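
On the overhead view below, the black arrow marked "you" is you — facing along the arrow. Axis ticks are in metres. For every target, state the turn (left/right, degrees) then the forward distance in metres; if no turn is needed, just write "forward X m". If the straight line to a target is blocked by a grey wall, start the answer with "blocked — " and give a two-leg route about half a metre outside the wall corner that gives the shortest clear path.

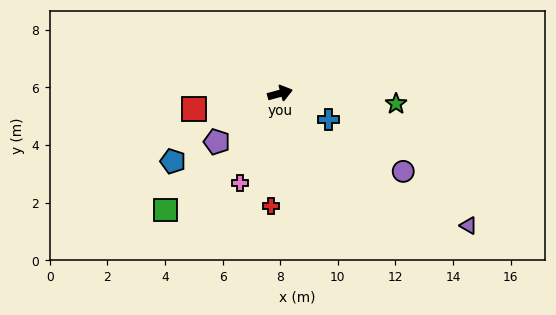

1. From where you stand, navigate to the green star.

turn right 20°, forward 4.0 m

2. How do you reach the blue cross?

turn right 44°, forward 1.9 m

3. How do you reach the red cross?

turn right 110°, forward 3.9 m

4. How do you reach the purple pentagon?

turn right 158°, forward 2.8 m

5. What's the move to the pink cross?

turn right 129°, forward 3.4 m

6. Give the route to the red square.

turn left 175°, forward 3.0 m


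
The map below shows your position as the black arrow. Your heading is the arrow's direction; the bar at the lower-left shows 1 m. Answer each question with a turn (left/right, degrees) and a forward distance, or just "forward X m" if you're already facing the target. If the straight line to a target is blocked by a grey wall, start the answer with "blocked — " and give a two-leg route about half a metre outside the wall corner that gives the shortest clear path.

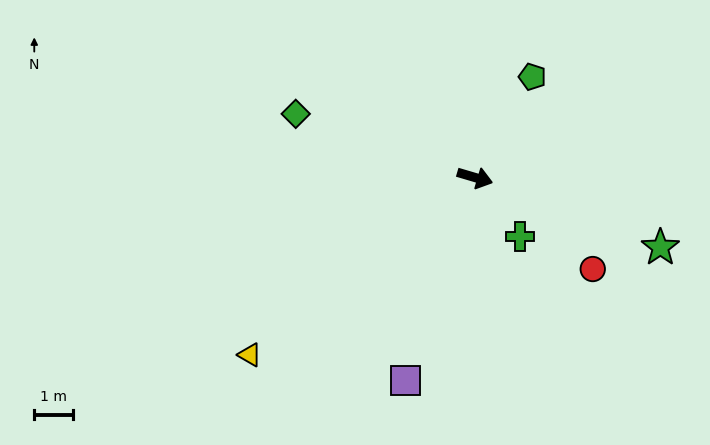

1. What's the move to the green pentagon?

turn left 77°, forward 3.0 m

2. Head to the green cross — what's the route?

turn right 36°, forward 1.9 m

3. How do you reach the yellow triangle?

turn right 125°, forward 7.5 m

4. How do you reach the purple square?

turn right 92°, forward 5.6 m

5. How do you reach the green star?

turn right 4°, forward 5.2 m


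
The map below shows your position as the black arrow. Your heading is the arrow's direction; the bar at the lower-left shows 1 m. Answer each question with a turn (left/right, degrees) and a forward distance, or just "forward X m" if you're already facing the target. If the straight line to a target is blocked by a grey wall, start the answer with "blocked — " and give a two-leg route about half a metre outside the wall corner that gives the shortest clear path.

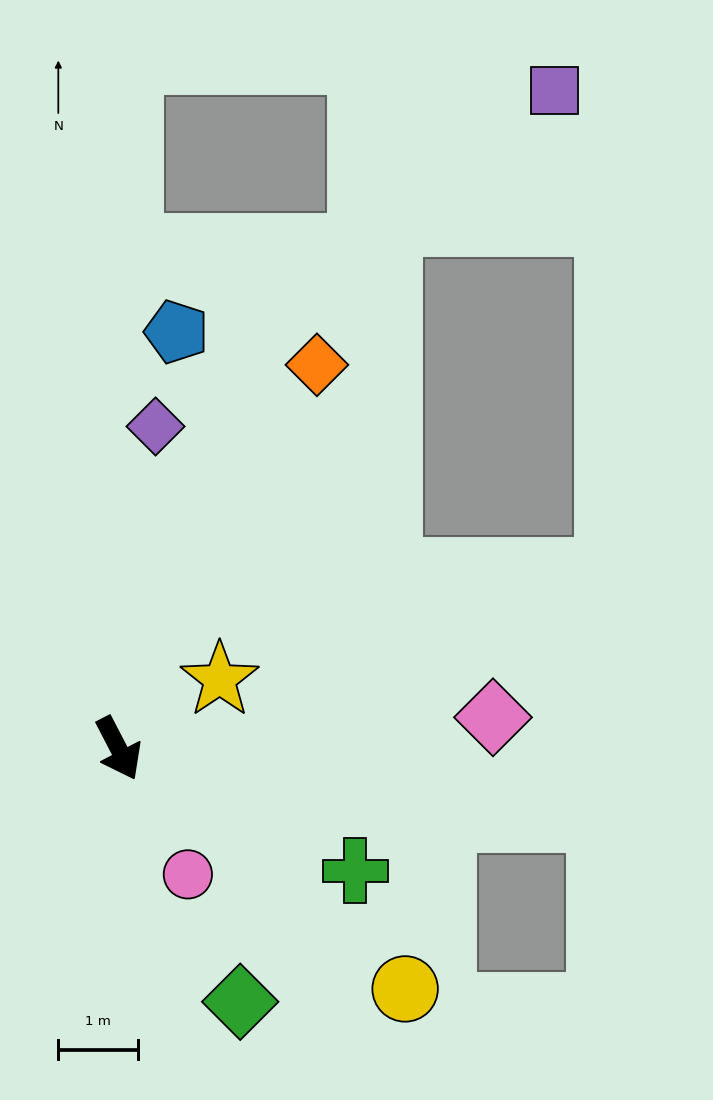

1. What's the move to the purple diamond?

turn left 146°, forward 4.1 m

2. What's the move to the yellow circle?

turn left 23°, forward 4.7 m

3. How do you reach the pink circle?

forward 1.8 m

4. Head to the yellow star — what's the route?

turn left 97°, forward 1.5 m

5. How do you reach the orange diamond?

turn left 125°, forward 5.4 m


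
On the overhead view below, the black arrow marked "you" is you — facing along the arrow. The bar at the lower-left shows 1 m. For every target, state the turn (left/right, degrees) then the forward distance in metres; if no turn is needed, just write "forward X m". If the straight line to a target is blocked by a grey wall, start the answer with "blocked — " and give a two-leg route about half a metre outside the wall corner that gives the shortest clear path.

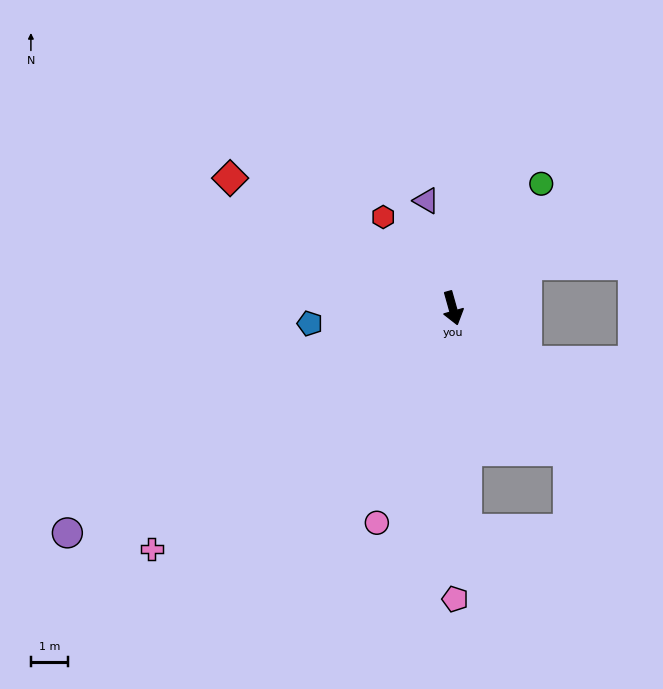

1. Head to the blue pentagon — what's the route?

turn right 100°, forward 3.9 m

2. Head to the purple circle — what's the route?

turn right 75°, forward 12.2 m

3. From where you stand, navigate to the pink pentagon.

turn right 15°, forward 7.9 m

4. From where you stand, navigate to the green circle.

turn left 129°, forward 4.2 m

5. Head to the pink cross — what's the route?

turn right 67°, forward 10.5 m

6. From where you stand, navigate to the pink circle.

turn right 35°, forward 6.2 m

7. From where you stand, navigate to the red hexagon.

turn right 158°, forward 3.1 m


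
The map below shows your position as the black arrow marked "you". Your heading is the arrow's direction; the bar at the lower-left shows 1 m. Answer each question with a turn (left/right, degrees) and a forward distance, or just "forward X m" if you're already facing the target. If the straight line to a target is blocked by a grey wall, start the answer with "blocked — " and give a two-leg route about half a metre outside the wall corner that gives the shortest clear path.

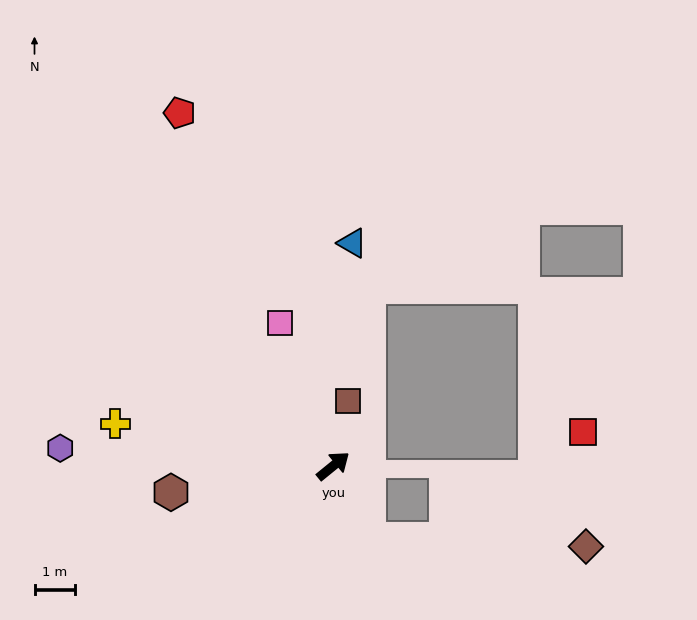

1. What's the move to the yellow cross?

turn left 130°, forward 5.5 m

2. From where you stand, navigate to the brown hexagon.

turn left 150°, forward 4.1 m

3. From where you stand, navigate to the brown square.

turn left 38°, forward 1.7 m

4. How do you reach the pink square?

turn left 71°, forward 3.8 m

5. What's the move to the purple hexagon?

turn left 137°, forward 6.8 m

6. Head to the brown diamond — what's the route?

blocked — turn right 103°, forward 2.0 m, then turn left 62°, forward 5.4 m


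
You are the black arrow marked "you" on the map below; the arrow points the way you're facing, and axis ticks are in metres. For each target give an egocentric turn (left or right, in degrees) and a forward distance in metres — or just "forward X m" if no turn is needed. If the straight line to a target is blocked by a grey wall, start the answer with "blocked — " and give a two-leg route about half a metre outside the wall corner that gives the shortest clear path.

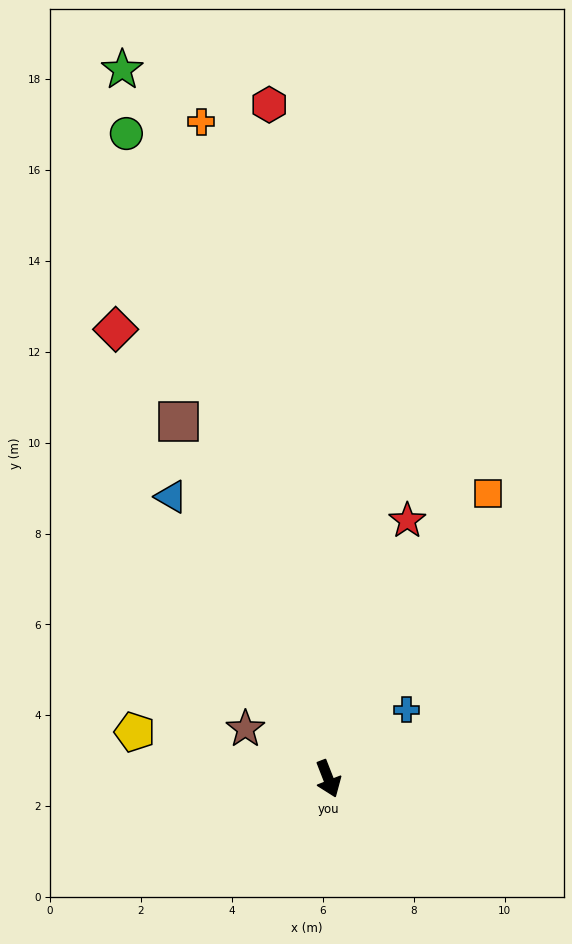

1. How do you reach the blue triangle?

turn right 172°, forward 7.1 m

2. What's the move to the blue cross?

turn left 110°, forward 2.3 m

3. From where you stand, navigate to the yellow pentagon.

turn right 125°, forward 4.4 m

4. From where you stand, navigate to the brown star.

turn right 142°, forward 2.1 m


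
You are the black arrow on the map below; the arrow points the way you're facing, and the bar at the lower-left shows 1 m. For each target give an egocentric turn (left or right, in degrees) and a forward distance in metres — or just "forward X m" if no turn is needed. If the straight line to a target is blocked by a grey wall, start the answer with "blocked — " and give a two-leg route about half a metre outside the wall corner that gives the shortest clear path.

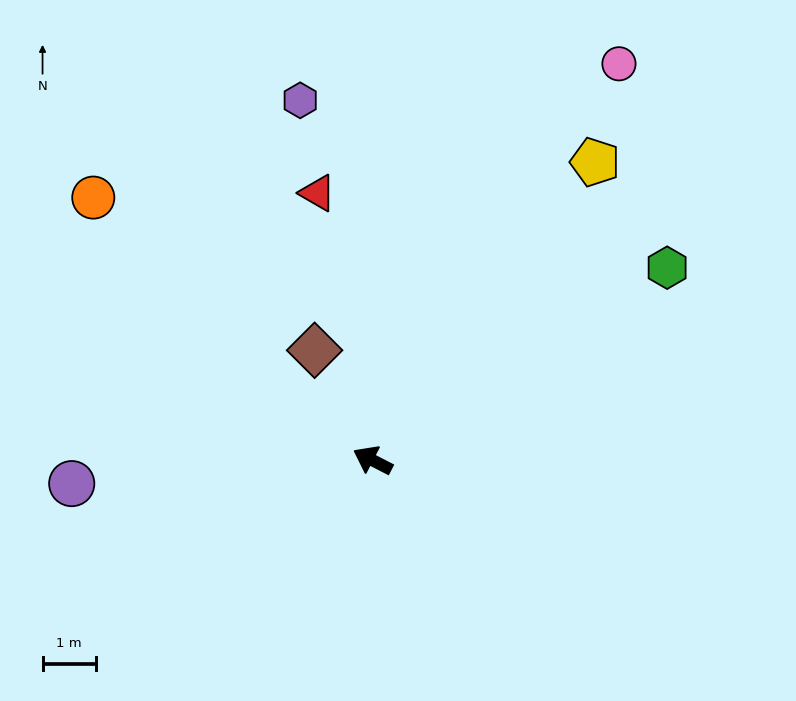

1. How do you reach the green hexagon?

turn right 120°, forward 6.6 m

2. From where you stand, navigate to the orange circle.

turn right 16°, forward 7.2 m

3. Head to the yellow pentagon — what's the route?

turn right 99°, forward 7.0 m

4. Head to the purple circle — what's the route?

turn left 32°, forward 5.7 m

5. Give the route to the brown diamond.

turn right 35°, forward 2.3 m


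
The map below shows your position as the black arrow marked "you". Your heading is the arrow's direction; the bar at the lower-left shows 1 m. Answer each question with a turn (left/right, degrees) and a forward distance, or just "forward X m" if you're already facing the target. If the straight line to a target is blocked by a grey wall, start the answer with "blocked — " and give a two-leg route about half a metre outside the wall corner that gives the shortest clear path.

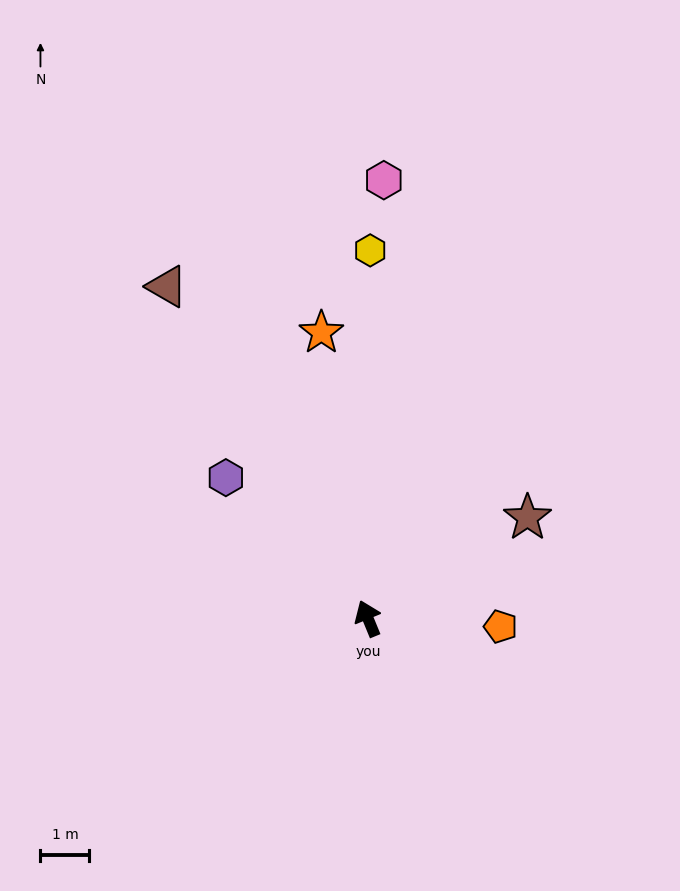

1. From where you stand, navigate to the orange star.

turn right 13°, forward 5.9 m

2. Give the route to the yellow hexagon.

turn right 23°, forward 7.5 m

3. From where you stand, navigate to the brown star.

turn right 80°, forward 3.9 m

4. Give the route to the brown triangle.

turn left 9°, forward 7.9 m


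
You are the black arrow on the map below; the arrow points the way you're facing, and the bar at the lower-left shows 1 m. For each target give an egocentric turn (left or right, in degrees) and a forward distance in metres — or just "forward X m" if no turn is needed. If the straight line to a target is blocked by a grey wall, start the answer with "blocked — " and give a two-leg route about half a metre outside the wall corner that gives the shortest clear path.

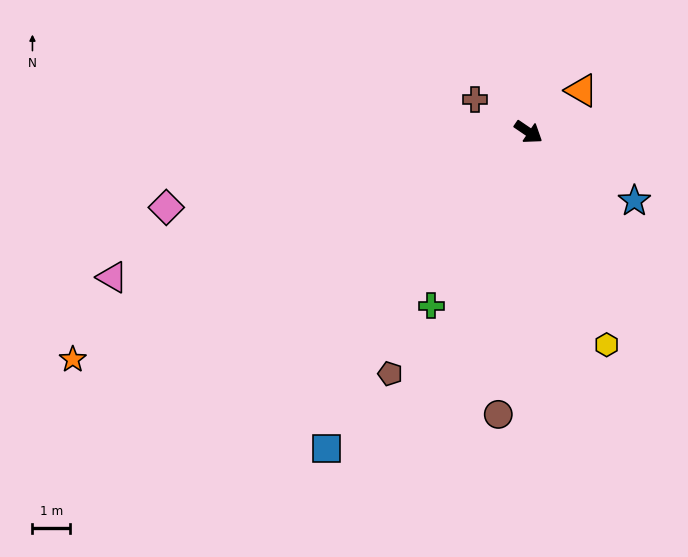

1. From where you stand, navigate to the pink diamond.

turn right 134°, forward 9.7 m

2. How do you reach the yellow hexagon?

turn right 36°, forward 6.0 m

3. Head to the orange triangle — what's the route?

turn left 72°, forward 1.8 m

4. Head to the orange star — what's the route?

turn right 119°, forward 13.4 m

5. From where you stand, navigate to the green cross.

turn right 85°, forward 5.2 m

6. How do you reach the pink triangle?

turn right 127°, forward 11.6 m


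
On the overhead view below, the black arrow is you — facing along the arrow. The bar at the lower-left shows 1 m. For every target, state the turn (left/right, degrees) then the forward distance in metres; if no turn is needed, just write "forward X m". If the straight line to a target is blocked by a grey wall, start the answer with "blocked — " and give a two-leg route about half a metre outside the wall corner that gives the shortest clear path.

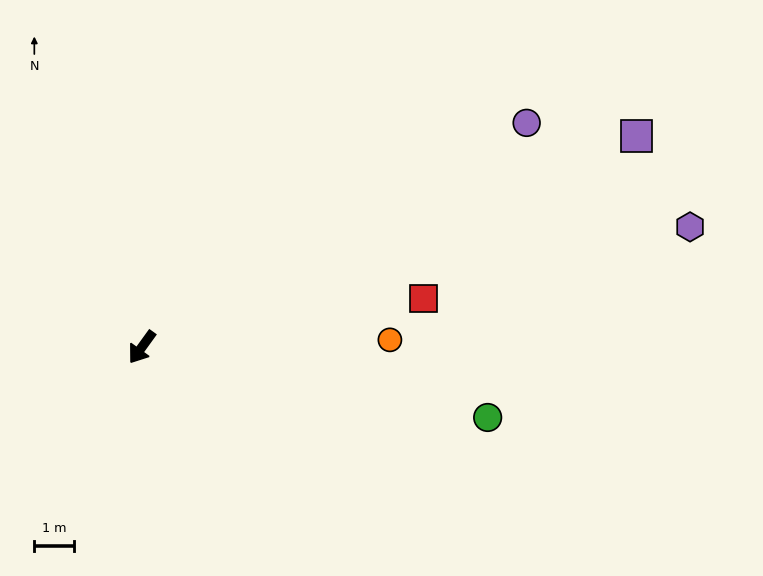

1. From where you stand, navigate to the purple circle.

turn left 156°, forward 11.1 m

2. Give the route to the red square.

turn left 136°, forward 7.1 m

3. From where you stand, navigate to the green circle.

turn left 114°, forward 8.8 m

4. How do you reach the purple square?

turn left 149°, forward 13.4 m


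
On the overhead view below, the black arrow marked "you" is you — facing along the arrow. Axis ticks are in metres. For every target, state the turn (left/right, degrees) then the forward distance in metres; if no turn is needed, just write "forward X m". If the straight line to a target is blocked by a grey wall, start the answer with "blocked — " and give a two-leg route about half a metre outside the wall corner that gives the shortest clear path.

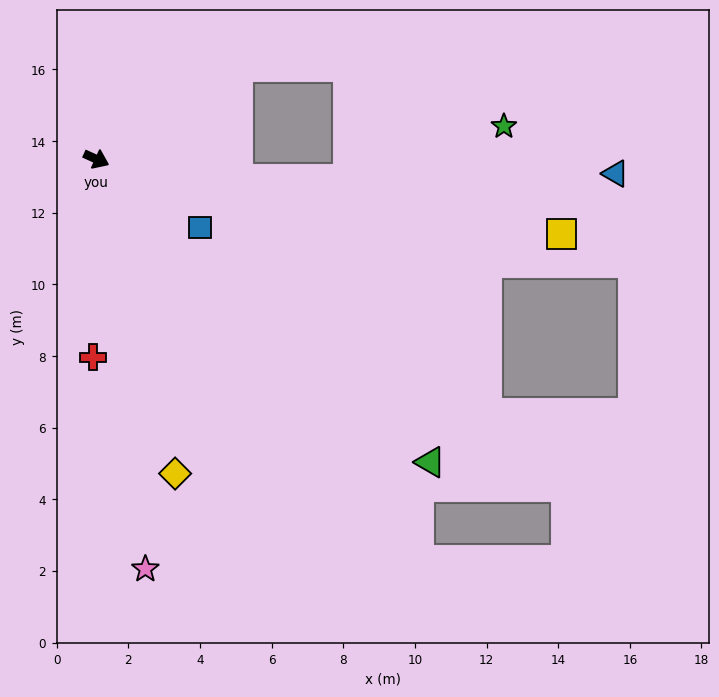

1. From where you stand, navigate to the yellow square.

turn left 15°, forward 13.1 m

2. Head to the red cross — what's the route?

turn right 67°, forward 5.5 m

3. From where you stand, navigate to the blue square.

turn right 9°, forward 3.5 m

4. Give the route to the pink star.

turn right 59°, forward 11.5 m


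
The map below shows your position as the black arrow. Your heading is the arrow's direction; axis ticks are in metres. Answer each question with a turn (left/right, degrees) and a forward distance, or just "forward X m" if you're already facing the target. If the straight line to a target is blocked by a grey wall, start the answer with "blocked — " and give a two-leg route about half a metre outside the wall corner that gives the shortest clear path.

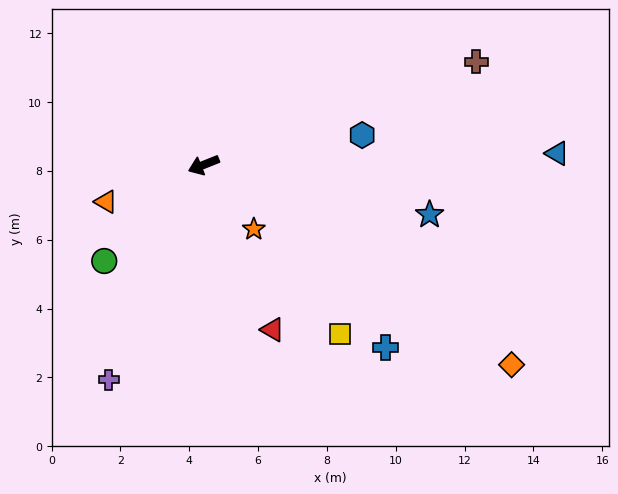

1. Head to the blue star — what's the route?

turn left 146°, forward 6.7 m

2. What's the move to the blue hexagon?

turn left 169°, forward 4.7 m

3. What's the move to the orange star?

turn left 106°, forward 2.4 m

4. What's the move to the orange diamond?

turn left 125°, forward 10.7 m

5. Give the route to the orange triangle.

forward 3.0 m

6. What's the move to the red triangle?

turn left 91°, forward 5.2 m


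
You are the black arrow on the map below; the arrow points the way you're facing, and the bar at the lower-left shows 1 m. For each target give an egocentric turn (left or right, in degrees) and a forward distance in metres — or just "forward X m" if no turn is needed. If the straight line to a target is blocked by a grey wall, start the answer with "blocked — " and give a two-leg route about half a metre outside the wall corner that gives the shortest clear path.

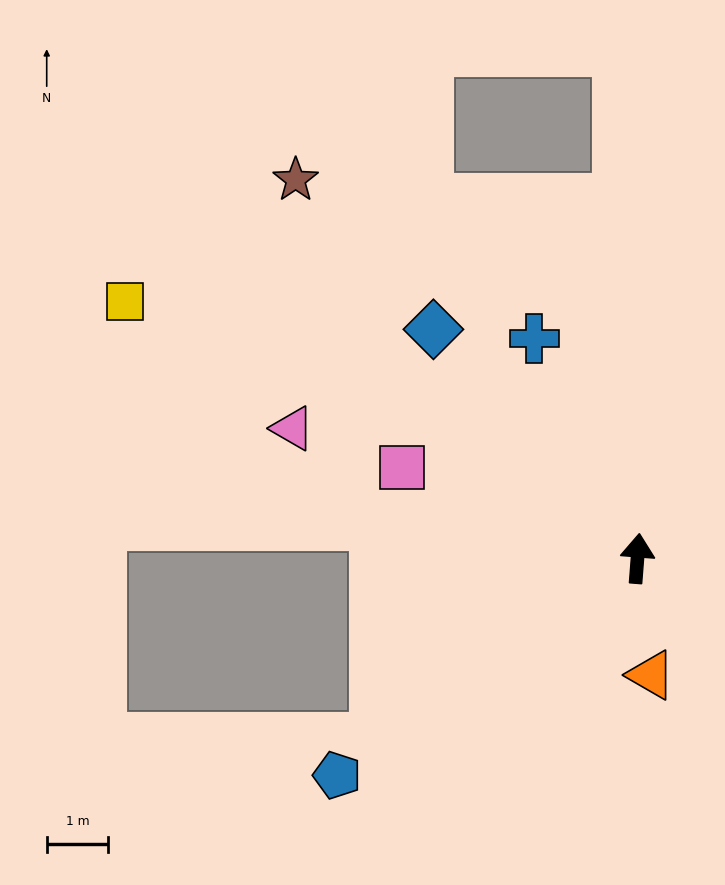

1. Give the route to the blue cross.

turn left 30°, forward 4.0 m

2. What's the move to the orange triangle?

turn right 169°, forward 1.9 m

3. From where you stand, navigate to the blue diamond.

turn left 46°, forward 5.0 m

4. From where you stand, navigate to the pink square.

turn left 73°, forward 4.1 m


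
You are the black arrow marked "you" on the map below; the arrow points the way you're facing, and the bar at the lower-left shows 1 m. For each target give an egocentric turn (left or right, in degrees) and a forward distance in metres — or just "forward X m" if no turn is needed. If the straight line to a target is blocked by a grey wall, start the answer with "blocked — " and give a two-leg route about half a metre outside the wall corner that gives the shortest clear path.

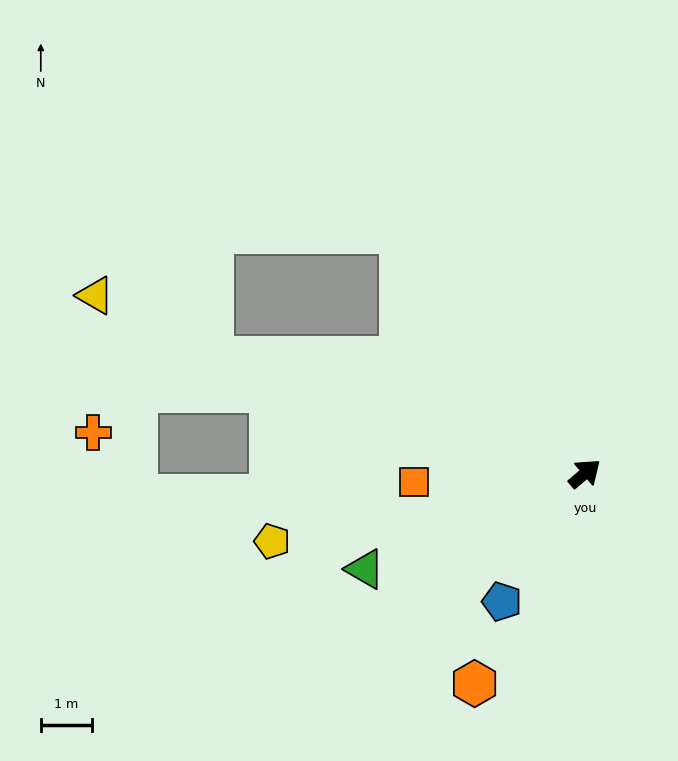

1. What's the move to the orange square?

turn left 143°, forward 3.3 m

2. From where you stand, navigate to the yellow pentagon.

turn left 152°, forward 6.3 m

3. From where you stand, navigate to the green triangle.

turn left 163°, forward 4.7 m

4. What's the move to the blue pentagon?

turn right 163°, forward 3.0 m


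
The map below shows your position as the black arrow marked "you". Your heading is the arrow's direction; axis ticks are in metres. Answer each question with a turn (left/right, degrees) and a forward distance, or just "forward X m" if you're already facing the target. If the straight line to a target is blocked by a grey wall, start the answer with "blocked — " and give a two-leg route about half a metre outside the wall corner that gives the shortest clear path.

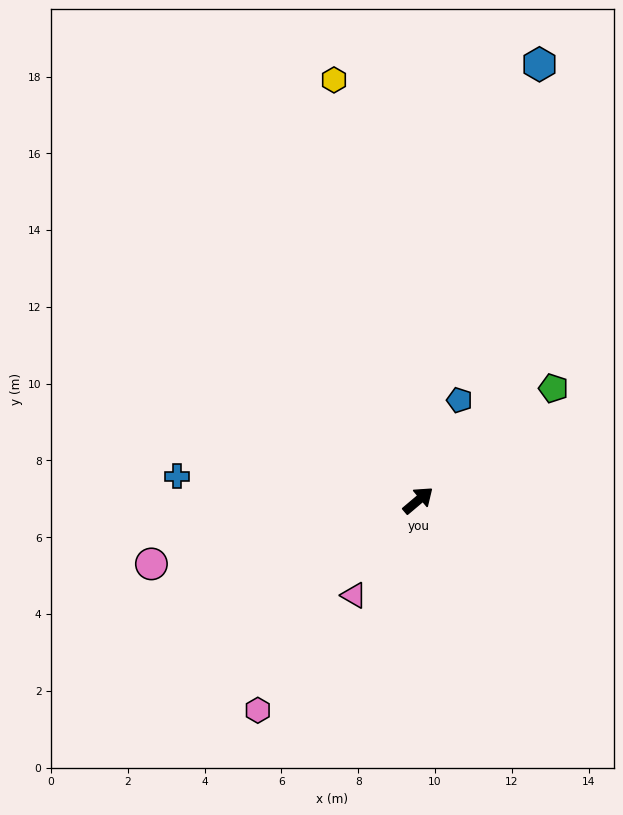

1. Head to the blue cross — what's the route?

turn left 134°, forward 6.3 m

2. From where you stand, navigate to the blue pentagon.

turn left 27°, forward 2.8 m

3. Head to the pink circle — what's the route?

turn left 153°, forward 7.1 m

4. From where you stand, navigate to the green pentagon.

forward 4.6 m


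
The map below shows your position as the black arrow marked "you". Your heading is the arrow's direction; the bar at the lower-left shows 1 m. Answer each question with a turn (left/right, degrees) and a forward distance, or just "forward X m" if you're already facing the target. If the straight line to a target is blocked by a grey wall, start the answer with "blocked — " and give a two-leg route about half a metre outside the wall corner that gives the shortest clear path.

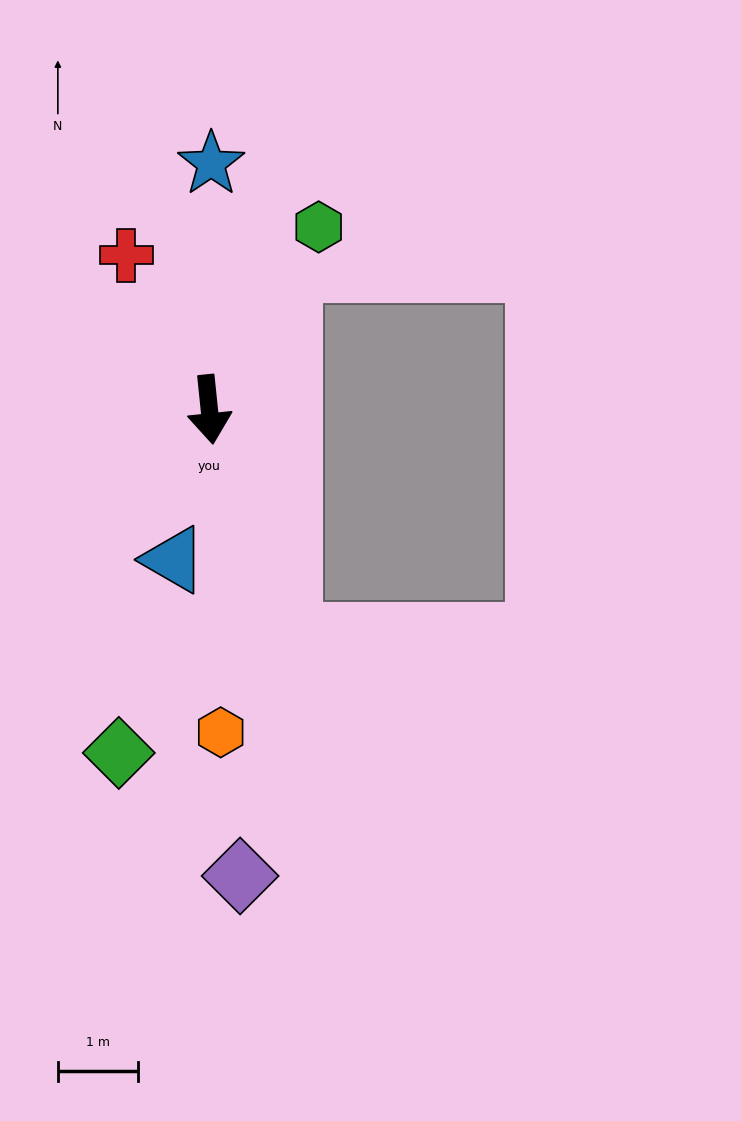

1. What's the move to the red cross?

turn right 158°, forward 2.2 m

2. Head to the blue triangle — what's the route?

turn right 19°, forward 1.9 m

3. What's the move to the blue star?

turn left 174°, forward 3.1 m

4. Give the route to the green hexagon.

turn left 143°, forward 2.7 m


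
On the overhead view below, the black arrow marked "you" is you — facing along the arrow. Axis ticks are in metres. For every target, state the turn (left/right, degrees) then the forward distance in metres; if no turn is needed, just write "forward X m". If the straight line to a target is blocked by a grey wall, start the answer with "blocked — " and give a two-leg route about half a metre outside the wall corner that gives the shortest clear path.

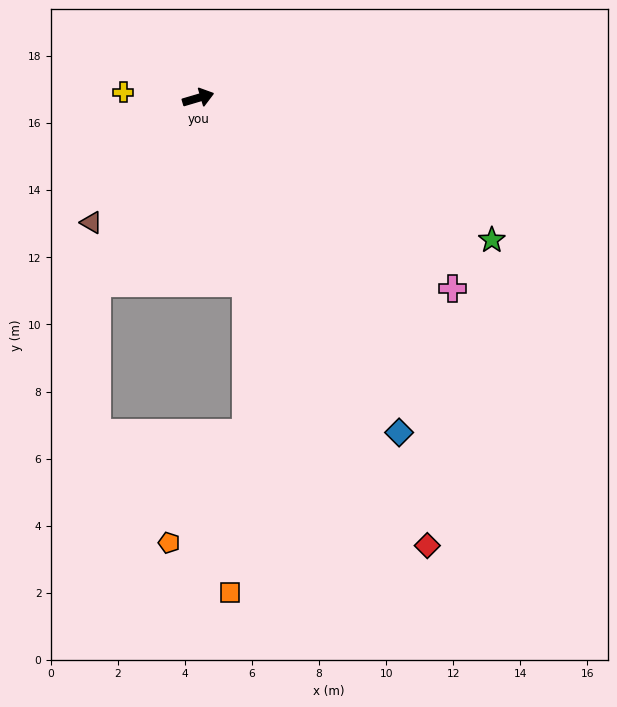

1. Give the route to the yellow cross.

turn left 159°, forward 2.2 m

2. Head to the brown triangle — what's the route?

turn right 147°, forward 4.9 m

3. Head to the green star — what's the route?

turn right 42°, forward 9.7 m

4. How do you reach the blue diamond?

turn right 75°, forward 11.6 m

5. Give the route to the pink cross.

turn right 53°, forward 9.5 m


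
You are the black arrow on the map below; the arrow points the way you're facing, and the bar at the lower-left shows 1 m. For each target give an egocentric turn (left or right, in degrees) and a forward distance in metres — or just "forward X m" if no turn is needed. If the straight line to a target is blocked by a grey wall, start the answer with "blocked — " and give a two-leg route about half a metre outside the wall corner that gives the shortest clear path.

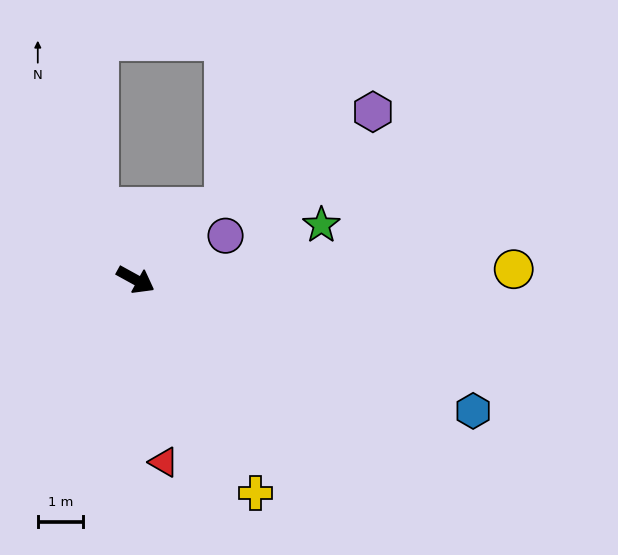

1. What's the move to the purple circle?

turn left 55°, forward 2.2 m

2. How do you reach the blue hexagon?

turn left 8°, forward 8.0 m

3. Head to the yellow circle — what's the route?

turn left 30°, forward 8.3 m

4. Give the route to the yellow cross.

turn right 32°, forward 5.4 m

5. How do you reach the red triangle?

turn right 52°, forward 4.1 m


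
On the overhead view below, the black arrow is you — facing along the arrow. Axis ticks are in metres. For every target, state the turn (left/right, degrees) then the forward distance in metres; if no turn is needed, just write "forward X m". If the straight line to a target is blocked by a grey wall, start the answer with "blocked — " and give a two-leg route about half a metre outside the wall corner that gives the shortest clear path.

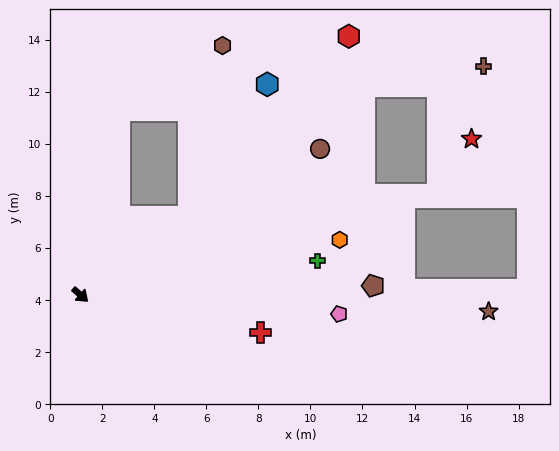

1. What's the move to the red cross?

turn left 30°, forward 7.1 m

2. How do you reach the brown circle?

turn left 73°, forward 10.8 m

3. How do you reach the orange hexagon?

turn left 53°, forward 10.2 m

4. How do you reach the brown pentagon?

turn left 43°, forward 11.3 m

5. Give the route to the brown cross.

blocked — turn left 78°, forward 13.5 m, then turn right 27°, forward 4.7 m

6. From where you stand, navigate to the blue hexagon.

blocked — turn left 77°, forward 5.1 m, then turn left 24°, forward 5.9 m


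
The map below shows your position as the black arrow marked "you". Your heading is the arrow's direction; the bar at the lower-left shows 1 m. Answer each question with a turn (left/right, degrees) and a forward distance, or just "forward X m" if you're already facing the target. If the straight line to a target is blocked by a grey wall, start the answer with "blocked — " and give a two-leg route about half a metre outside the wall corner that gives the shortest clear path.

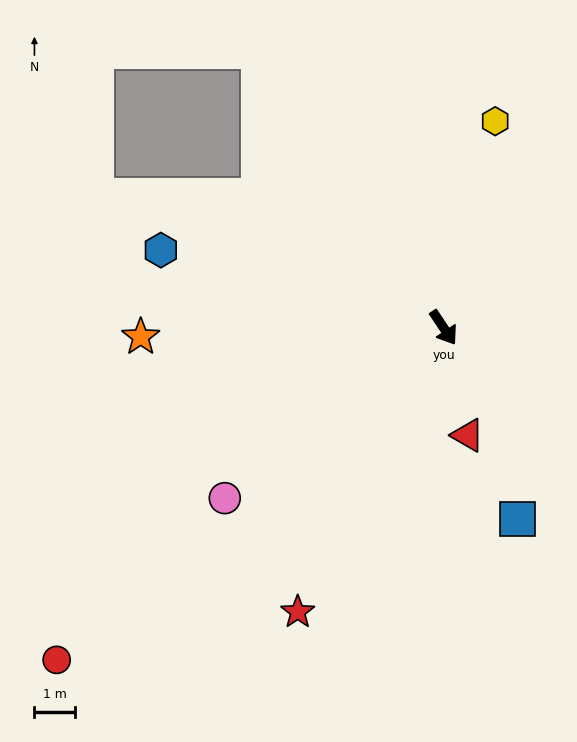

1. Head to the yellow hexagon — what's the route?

turn left 132°, forward 5.2 m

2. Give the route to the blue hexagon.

turn right 139°, forward 7.2 m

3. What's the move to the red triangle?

turn right 21°, forward 2.7 m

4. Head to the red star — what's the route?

turn right 61°, forward 7.8 m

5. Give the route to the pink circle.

turn right 86°, forward 6.8 m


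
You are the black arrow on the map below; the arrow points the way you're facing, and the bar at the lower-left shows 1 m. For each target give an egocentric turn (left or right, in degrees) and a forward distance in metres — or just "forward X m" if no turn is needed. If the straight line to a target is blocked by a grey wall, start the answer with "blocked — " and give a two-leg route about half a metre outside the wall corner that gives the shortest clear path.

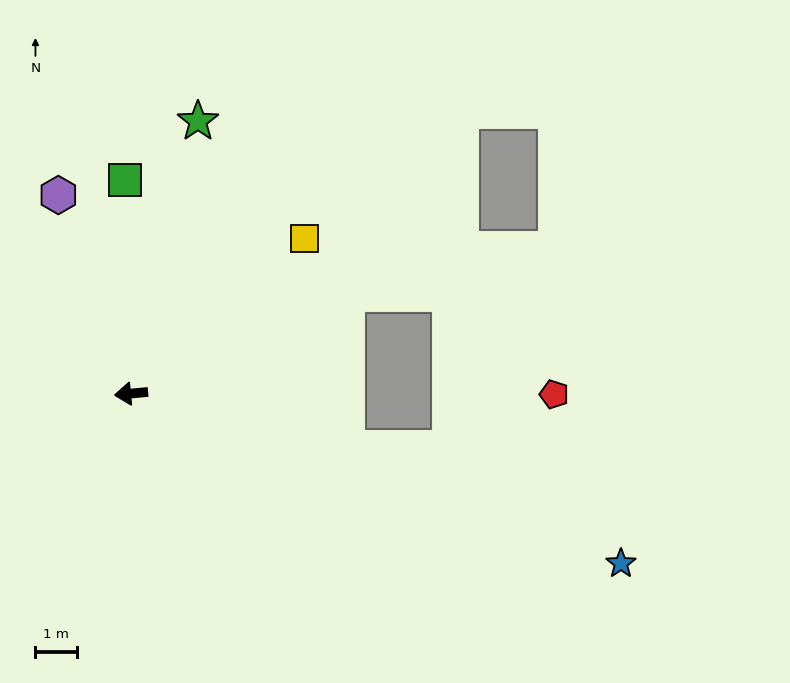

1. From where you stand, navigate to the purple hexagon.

turn right 75°, forward 5.1 m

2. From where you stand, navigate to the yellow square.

turn right 144°, forward 5.6 m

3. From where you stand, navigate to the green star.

turn right 109°, forward 6.8 m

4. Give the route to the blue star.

turn left 155°, forward 12.6 m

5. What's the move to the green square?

turn right 94°, forward 5.2 m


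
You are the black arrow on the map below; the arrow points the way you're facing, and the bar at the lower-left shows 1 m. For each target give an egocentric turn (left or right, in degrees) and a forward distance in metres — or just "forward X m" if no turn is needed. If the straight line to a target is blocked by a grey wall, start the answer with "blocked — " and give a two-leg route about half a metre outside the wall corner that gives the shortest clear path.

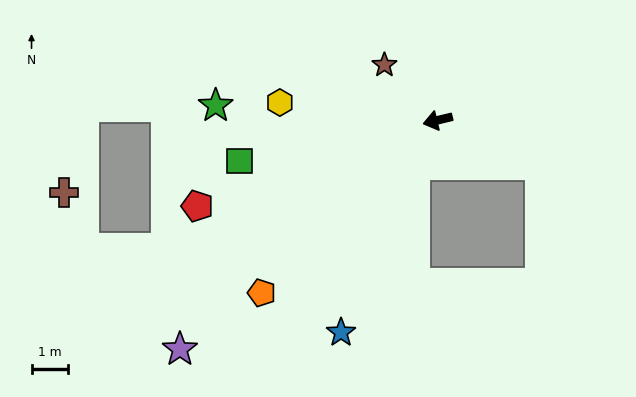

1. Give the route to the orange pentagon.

turn left 31°, forward 6.8 m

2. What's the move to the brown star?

turn right 60°, forward 2.1 m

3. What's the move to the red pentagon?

turn left 6°, forward 7.0 m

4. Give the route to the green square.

forward 5.6 m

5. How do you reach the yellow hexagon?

turn right 20°, forward 4.4 m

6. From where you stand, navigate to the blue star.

turn left 52°, forward 6.4 m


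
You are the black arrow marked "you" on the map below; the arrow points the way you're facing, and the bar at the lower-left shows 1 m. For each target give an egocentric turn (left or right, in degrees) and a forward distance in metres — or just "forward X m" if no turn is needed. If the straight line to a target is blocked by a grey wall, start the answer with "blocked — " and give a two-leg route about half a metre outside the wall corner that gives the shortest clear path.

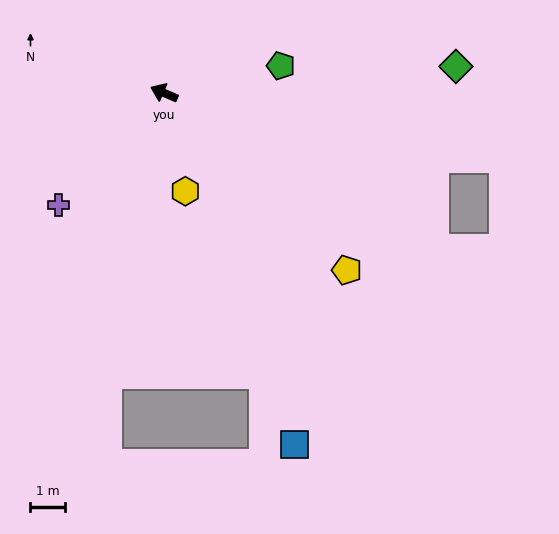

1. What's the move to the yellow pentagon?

turn left 159°, forward 7.4 m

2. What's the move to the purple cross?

turn left 70°, forward 4.5 m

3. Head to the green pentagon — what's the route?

turn right 144°, forward 3.5 m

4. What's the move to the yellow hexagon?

turn left 125°, forward 2.9 m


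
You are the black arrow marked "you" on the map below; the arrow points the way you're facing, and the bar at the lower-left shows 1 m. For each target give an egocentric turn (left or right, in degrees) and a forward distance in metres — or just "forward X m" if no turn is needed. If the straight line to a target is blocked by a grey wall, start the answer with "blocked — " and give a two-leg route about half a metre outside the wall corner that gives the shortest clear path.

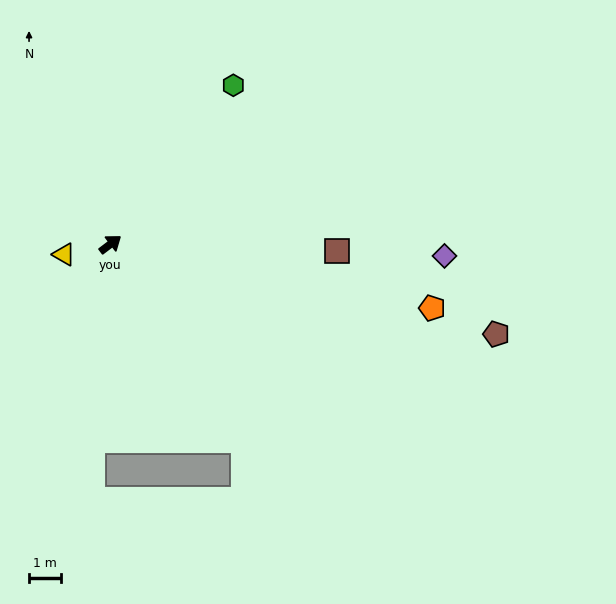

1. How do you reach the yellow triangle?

turn left 155°, forward 1.5 m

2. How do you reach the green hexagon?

turn left 15°, forward 6.3 m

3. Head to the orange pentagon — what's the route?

turn right 48°, forward 10.3 m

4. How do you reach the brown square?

turn right 39°, forward 7.1 m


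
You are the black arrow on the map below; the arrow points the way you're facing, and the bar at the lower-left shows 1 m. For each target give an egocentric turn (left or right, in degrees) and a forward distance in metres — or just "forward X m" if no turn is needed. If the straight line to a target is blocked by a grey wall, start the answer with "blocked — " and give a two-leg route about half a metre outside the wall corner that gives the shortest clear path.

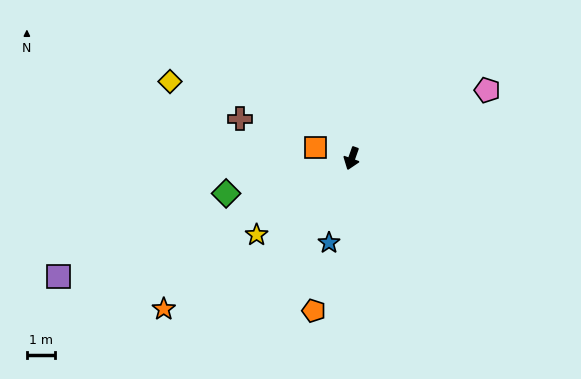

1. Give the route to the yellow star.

turn right 32°, forward 4.3 m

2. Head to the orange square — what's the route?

turn right 88°, forward 1.3 m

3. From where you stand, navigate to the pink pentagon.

turn left 136°, forward 5.4 m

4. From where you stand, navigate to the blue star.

turn left 5°, forward 3.1 m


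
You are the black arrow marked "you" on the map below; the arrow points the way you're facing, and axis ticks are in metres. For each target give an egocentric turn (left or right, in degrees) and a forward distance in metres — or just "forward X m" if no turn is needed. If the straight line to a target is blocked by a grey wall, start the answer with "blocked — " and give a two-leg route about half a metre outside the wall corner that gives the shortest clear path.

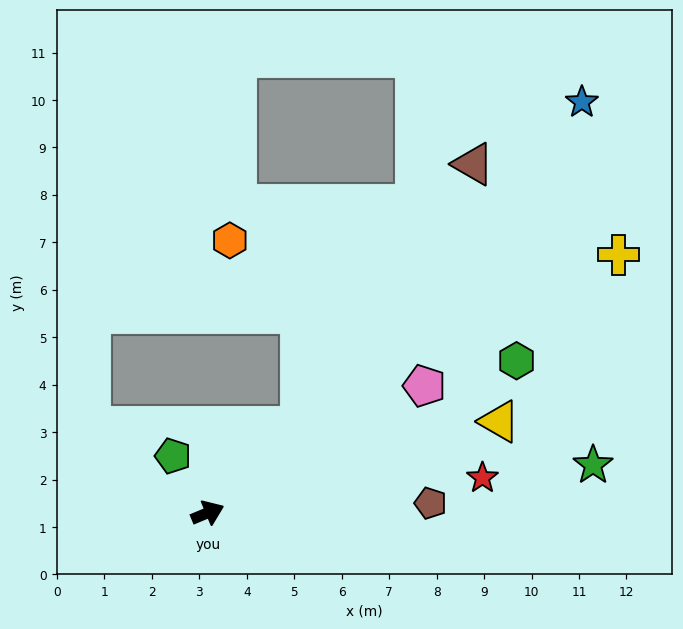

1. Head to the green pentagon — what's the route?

turn left 99°, forward 1.4 m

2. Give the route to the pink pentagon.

turn left 8°, forward 5.3 m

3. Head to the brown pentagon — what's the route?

turn right 20°, forward 4.7 m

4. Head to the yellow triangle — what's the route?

turn right 5°, forward 6.4 m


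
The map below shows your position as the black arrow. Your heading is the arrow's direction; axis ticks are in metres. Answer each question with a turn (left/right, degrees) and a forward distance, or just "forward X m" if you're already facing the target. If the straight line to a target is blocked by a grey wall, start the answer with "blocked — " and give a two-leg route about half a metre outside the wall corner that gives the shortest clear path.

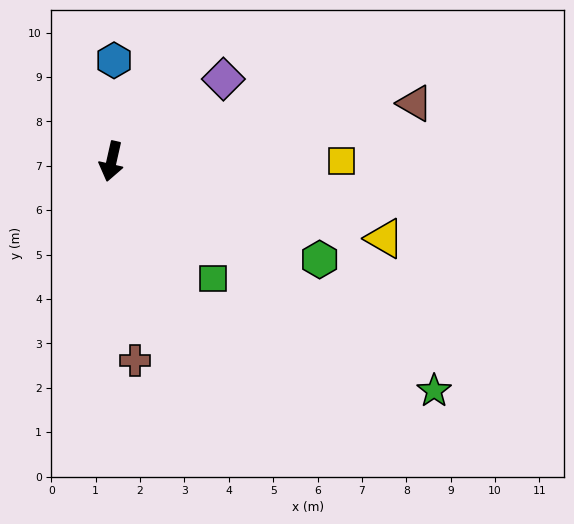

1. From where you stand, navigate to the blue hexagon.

turn right 169°, forward 2.3 m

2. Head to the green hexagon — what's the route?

turn left 78°, forward 5.2 m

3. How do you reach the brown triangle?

turn left 114°, forward 7.0 m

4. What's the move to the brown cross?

turn left 19°, forward 4.5 m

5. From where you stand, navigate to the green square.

turn left 54°, forward 3.5 m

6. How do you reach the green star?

turn left 67°, forward 8.9 m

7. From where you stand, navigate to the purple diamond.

turn left 139°, forward 3.1 m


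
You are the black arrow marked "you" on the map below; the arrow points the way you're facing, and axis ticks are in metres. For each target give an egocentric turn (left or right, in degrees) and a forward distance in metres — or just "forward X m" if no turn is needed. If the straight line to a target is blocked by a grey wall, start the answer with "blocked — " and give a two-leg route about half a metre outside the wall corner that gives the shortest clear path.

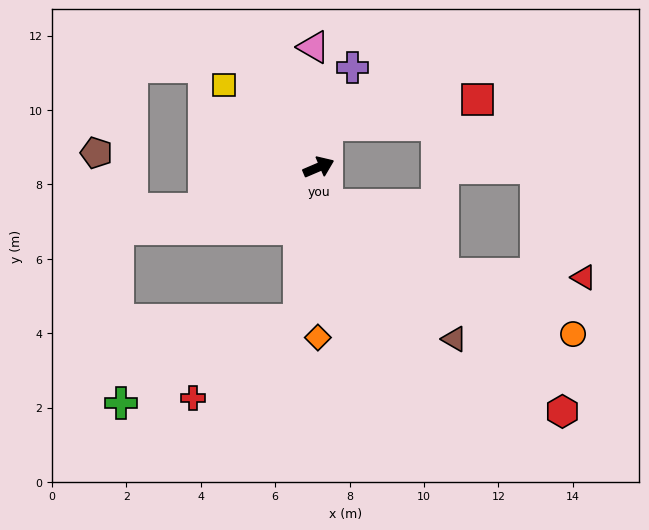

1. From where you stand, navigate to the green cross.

blocked — turn right 120°, forward 4.1 m, then turn right 58°, forward 5.3 m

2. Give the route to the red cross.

blocked — turn right 120°, forward 4.1 m, then turn right 47°, forward 3.5 m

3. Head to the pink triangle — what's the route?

turn left 69°, forward 3.2 m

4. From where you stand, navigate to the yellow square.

turn left 116°, forward 3.4 m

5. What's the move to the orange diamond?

turn right 113°, forward 4.6 m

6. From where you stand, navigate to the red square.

blocked — turn left 56°, forward 1.2 m, then turn right 69°, forward 4.1 m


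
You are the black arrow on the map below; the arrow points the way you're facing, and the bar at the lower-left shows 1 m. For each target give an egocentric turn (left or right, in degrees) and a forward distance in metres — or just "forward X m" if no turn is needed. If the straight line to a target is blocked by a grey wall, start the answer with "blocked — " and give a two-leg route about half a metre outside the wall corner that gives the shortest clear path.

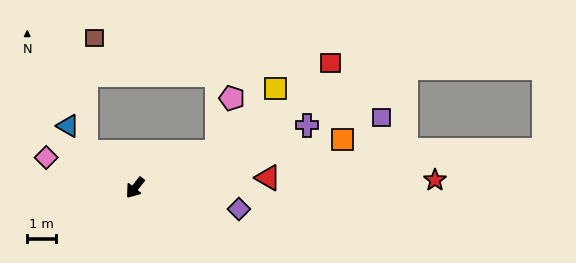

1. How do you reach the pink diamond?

turn right 70°, forward 3.3 m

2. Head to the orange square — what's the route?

turn left 141°, forward 7.5 m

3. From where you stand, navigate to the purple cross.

turn left 148°, forward 6.5 m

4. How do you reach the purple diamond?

turn left 117°, forward 3.7 m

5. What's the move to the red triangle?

turn left 133°, forward 4.7 m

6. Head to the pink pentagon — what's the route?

blocked — turn left 152°, forward 3.2 m, then turn left 50°, forward 2.0 m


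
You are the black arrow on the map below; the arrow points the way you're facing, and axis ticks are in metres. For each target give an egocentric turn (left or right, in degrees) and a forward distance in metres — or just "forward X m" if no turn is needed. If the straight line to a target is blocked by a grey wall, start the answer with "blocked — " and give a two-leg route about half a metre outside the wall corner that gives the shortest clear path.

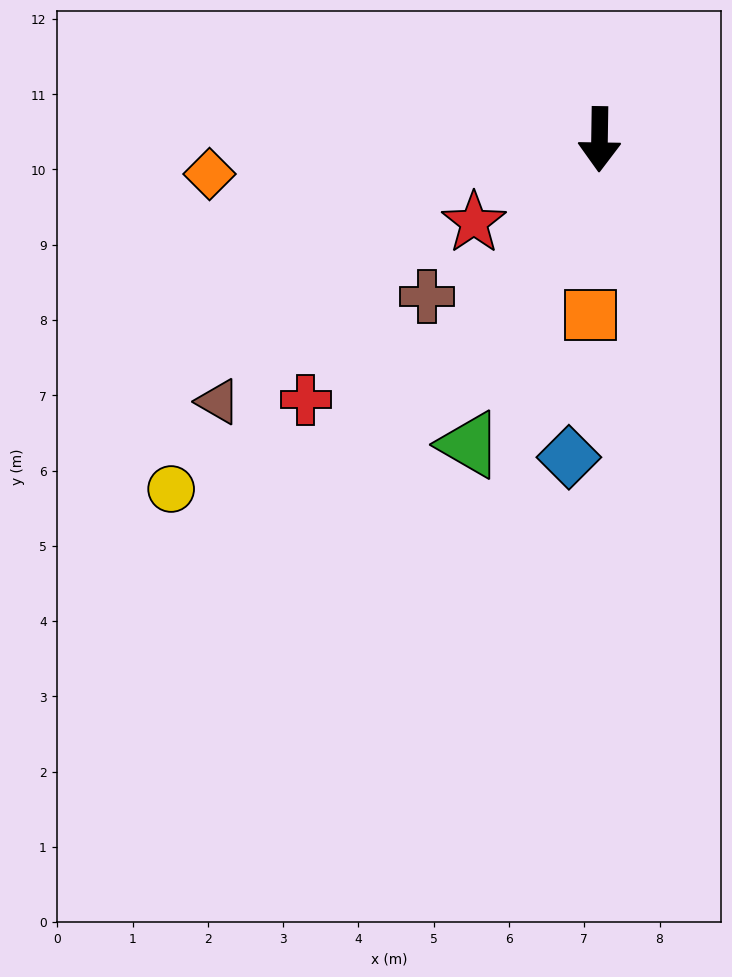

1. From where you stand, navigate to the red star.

turn right 56°, forward 2.0 m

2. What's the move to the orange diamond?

turn right 84°, forward 5.2 m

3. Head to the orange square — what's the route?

turn right 2°, forward 2.3 m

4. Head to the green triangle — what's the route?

turn right 22°, forward 4.4 m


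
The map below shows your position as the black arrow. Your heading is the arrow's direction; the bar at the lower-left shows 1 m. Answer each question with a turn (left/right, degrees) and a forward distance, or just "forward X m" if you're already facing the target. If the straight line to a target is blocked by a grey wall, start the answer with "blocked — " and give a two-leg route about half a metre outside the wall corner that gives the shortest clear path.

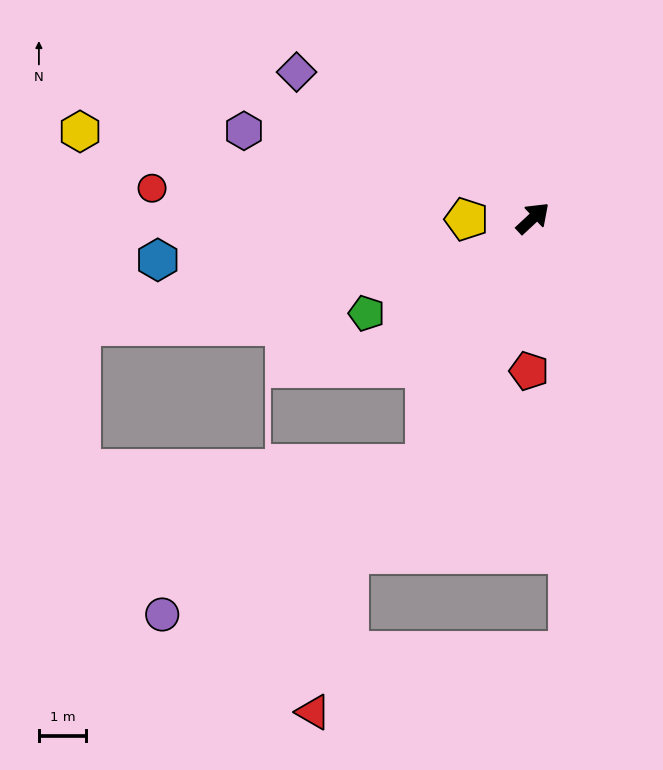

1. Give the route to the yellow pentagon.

turn left 138°, forward 1.4 m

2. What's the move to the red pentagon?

turn right 134°, forward 3.2 m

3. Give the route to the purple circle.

blocked — turn right 157°, forward 5.7 m, then turn right 36°, forward 6.4 m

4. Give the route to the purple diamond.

turn left 105°, forward 5.9 m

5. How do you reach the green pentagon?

turn left 167°, forward 4.1 m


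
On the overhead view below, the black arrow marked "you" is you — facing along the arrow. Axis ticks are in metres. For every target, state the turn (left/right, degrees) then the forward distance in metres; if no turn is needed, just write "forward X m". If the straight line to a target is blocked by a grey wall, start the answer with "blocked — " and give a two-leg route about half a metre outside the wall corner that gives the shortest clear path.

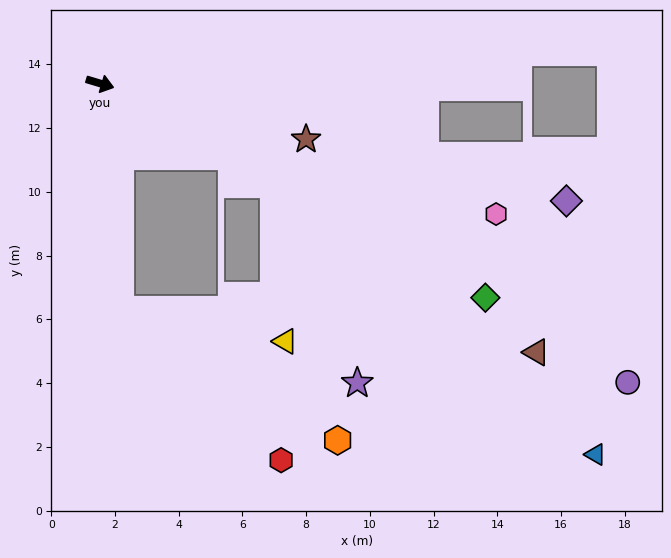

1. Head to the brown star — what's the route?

forward 6.7 m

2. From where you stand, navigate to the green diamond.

turn right 12°, forward 13.8 m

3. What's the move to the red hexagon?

blocked — turn right 68°, forward 7.1 m, then turn left 41°, forward 6.9 m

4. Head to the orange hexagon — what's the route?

blocked — turn right 68°, forward 7.1 m, then turn left 54°, forward 8.0 m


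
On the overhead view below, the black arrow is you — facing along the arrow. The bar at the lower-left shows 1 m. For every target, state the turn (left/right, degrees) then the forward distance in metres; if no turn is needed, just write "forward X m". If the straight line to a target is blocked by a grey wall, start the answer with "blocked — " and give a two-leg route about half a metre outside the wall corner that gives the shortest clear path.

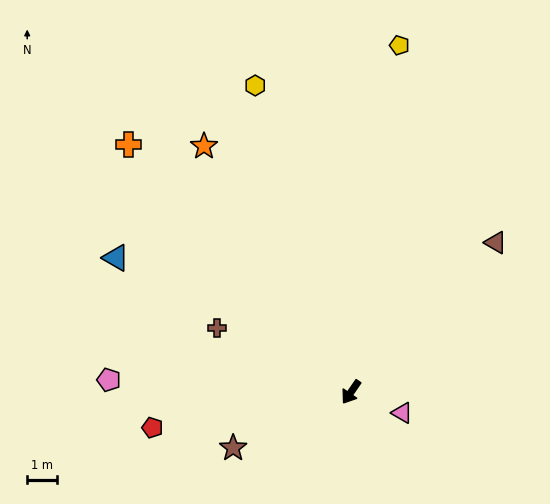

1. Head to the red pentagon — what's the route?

turn right 45°, forward 6.7 m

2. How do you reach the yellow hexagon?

turn right 128°, forward 10.7 m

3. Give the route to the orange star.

turn right 115°, forward 9.5 m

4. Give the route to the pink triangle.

turn left 102°, forward 1.8 m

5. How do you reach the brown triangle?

turn left 170°, forward 6.9 m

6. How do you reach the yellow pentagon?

turn right 153°, forward 11.7 m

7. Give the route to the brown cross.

turn right 81°, forward 4.9 m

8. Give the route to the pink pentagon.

turn right 58°, forward 8.1 m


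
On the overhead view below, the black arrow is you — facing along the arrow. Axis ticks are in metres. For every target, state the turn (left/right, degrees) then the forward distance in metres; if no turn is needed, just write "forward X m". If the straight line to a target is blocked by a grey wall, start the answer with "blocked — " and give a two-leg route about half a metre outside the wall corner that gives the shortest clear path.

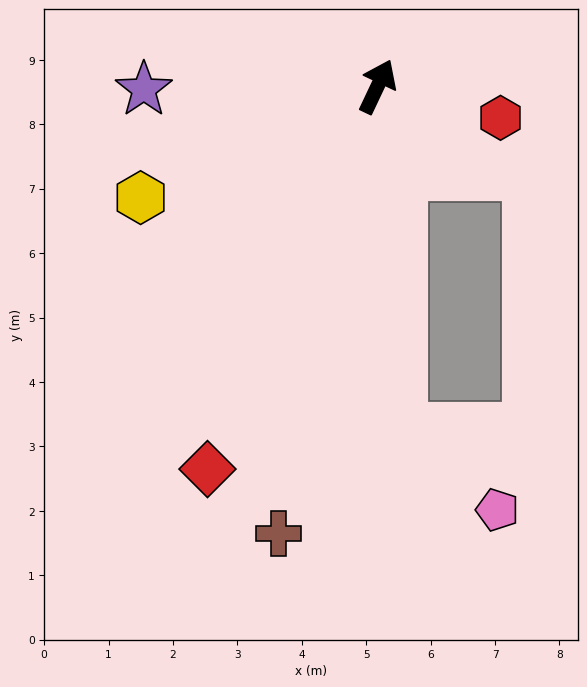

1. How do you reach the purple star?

turn left 116°, forward 3.6 m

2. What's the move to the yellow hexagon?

turn left 140°, forward 4.1 m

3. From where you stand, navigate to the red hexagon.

turn right 79°, forward 2.0 m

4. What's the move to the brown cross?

turn right 167°, forward 7.1 m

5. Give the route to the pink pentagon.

blocked — turn right 151°, forward 5.4 m, then turn left 47°, forward 2.0 m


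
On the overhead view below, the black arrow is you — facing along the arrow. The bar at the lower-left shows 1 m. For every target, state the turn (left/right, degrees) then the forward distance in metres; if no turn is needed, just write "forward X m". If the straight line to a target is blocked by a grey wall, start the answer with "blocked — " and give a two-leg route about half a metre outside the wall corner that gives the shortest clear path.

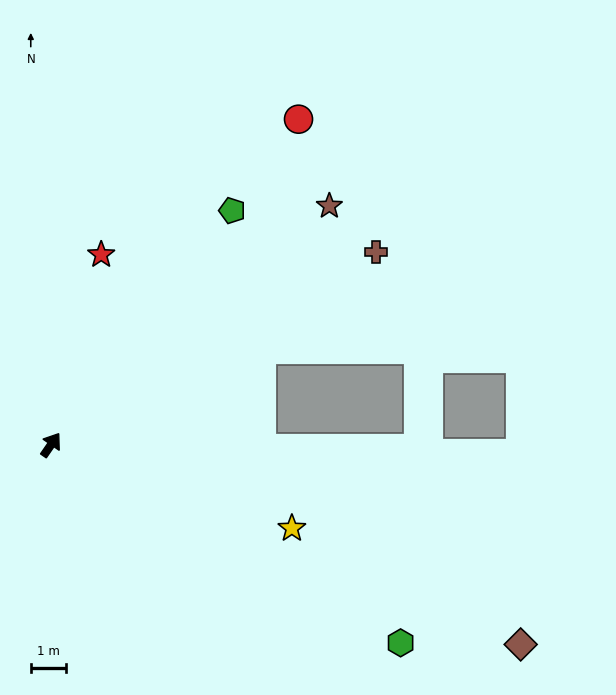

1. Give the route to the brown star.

turn right 15°, forward 10.4 m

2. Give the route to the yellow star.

turn right 75°, forward 7.2 m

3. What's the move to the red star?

turn left 20°, forward 5.6 m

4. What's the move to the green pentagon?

turn right 3°, forward 8.4 m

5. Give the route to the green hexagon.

turn right 85°, forward 11.4 m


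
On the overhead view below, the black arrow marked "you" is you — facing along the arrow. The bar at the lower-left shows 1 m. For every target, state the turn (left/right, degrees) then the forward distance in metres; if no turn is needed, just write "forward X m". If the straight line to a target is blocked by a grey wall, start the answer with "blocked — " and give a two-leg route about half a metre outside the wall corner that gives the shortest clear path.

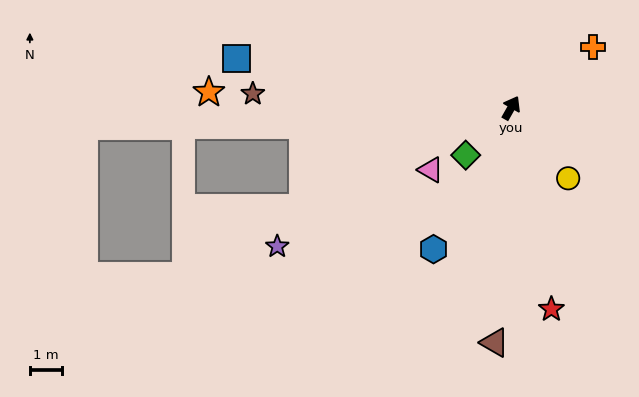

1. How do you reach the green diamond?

turn left 166°, forward 2.0 m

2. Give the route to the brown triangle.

turn right 155°, forward 7.3 m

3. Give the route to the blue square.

turn left 109°, forward 8.7 m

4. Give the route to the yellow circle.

turn right 111°, forward 2.8 m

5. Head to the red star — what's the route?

turn right 139°, forward 6.4 m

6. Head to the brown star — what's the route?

turn left 116°, forward 8.1 m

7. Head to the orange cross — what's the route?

turn right 24°, forward 3.2 m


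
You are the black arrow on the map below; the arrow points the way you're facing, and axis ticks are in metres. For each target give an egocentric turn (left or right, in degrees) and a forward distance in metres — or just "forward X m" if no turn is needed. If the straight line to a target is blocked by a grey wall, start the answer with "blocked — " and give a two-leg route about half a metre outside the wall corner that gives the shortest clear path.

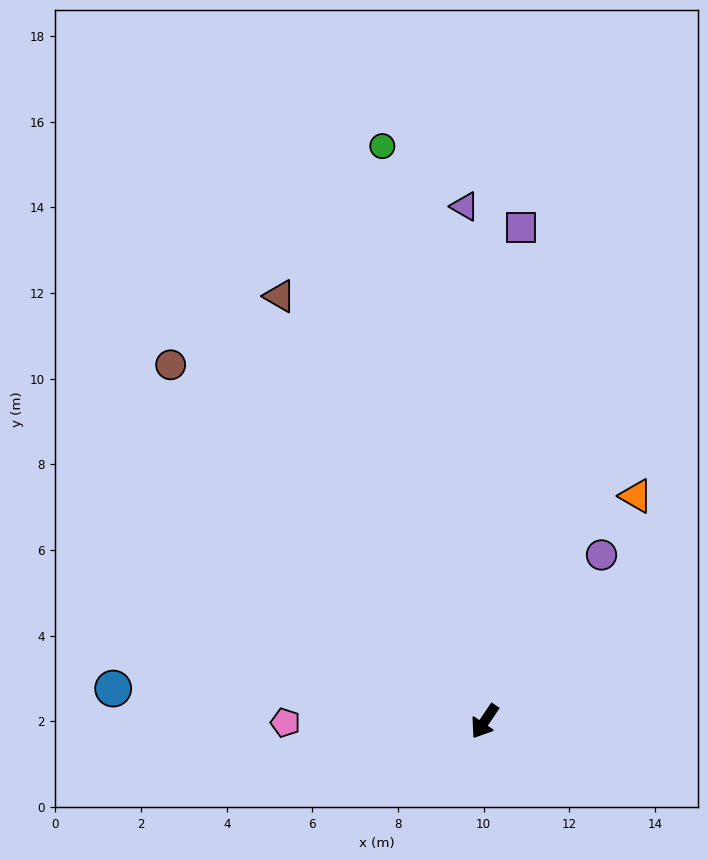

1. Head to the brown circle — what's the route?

turn right 105°, forward 11.1 m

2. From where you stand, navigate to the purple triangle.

turn right 144°, forward 12.0 m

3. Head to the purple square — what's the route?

turn right 150°, forward 11.6 m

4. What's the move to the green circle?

turn right 136°, forward 13.6 m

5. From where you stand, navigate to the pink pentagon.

turn right 56°, forward 4.7 m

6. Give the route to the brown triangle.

turn right 120°, forward 11.0 m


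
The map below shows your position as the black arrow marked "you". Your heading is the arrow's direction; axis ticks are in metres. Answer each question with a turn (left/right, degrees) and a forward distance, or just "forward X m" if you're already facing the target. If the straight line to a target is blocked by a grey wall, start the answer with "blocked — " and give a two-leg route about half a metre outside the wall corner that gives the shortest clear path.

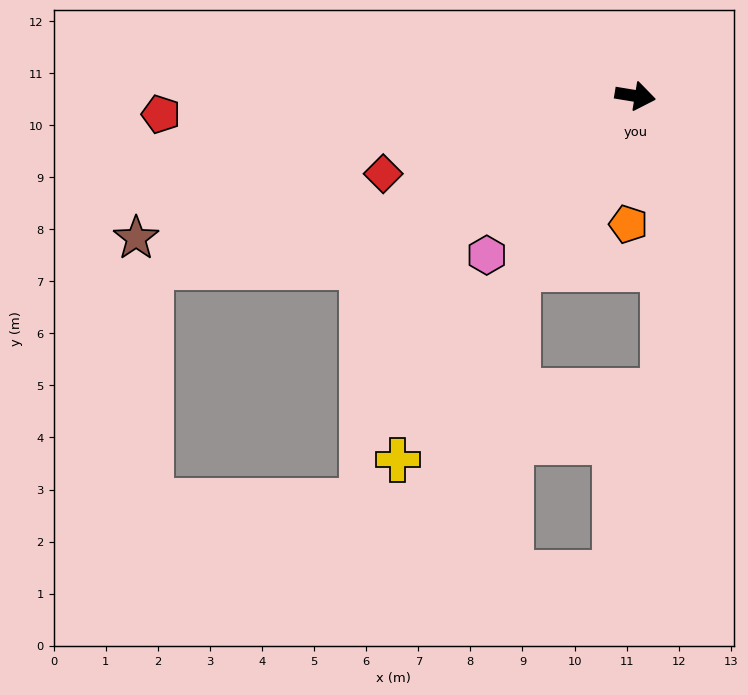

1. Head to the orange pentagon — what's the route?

turn right 84°, forward 2.5 m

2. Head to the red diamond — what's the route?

turn right 154°, forward 5.1 m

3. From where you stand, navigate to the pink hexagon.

turn right 124°, forward 4.2 m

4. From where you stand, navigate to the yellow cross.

turn right 114°, forward 8.3 m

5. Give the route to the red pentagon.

turn right 168°, forward 9.1 m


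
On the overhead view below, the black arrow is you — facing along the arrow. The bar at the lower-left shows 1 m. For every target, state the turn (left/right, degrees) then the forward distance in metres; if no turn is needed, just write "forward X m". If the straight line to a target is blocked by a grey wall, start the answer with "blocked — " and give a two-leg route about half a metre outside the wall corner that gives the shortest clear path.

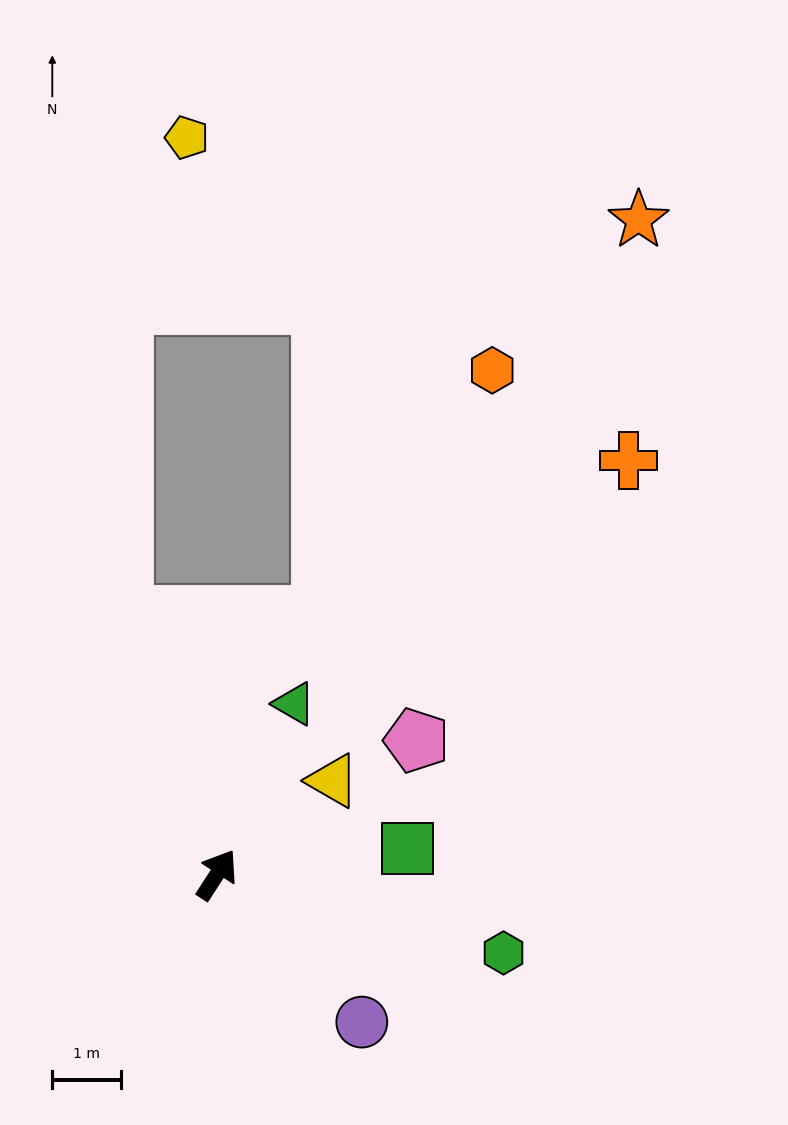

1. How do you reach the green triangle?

turn left 9°, forward 2.7 m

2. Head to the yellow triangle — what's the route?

turn right 18°, forward 2.2 m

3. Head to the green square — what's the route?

turn right 49°, forward 2.8 m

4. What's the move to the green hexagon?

turn right 72°, forward 4.3 m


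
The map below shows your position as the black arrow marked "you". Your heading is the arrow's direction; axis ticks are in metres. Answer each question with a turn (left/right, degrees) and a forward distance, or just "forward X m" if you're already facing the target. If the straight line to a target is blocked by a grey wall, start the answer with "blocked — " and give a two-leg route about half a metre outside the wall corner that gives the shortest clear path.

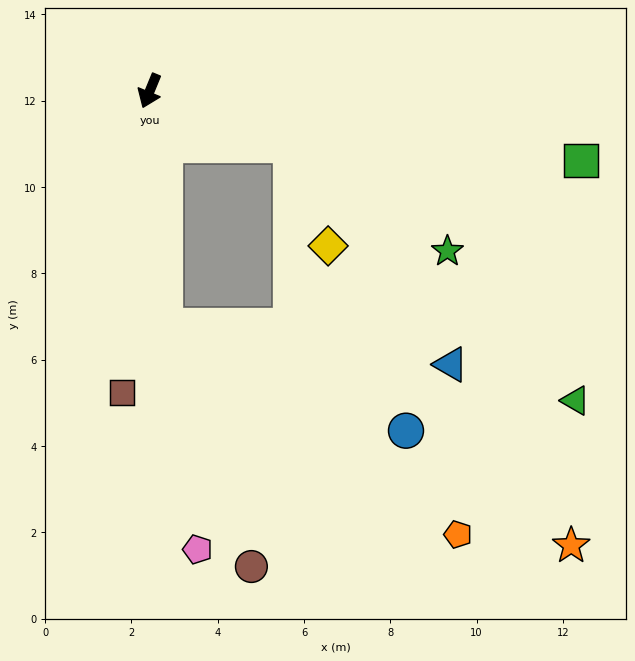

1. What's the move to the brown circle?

blocked — turn left 26°, forward 5.5 m, then turn left 16°, forward 5.9 m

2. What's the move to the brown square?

turn left 17°, forward 7.0 m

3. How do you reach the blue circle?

blocked — turn left 26°, forward 5.5 m, then turn left 63°, forward 6.1 m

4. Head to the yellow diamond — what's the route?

blocked — turn left 92°, forward 3.5 m, then turn right 50°, forward 2.5 m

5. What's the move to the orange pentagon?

blocked — turn left 26°, forward 5.5 m, then turn left 51°, forward 8.3 m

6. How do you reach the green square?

turn left 103°, forward 10.1 m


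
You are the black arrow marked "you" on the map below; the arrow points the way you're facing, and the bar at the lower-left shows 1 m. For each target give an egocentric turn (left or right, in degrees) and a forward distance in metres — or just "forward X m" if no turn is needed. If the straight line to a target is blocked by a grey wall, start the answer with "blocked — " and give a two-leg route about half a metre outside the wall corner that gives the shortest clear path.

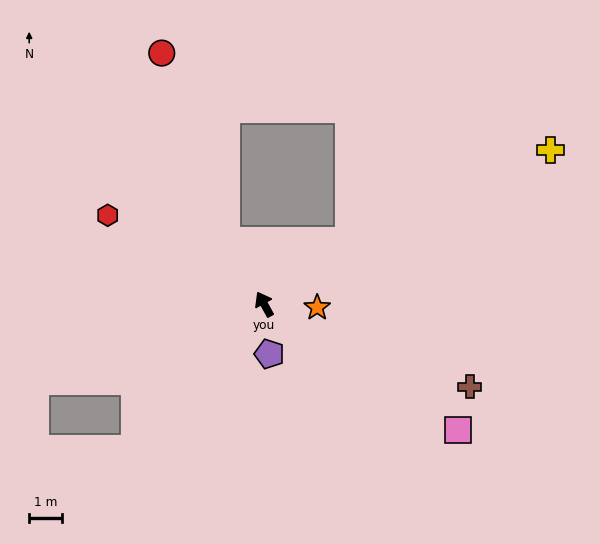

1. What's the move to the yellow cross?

turn right 91°, forward 10.0 m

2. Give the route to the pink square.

turn right 152°, forward 7.1 m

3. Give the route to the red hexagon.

turn left 32°, forward 5.5 m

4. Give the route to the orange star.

turn right 122°, forward 1.6 m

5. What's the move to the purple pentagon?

turn left 157°, forward 1.5 m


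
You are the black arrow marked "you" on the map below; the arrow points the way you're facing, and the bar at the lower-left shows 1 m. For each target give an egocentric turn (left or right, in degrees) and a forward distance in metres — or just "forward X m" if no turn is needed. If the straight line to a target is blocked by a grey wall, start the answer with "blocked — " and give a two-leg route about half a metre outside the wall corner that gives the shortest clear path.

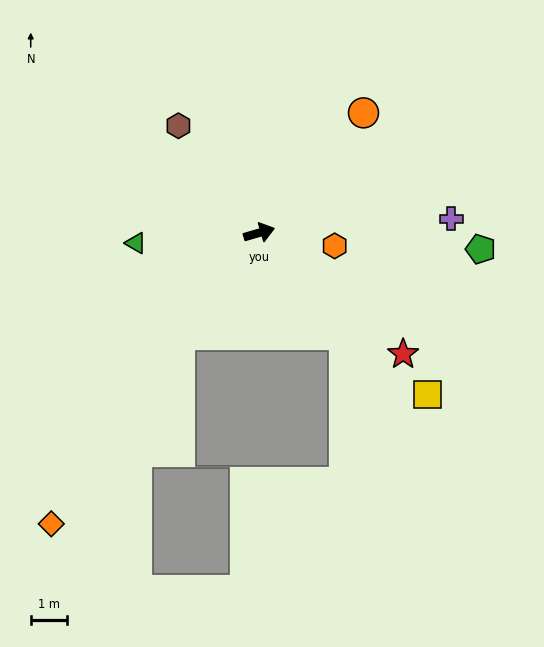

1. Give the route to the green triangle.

turn left 168°, forward 3.5 m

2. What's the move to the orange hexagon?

turn right 26°, forward 2.1 m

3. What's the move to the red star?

turn right 56°, forward 5.3 m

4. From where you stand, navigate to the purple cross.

turn right 12°, forward 5.4 m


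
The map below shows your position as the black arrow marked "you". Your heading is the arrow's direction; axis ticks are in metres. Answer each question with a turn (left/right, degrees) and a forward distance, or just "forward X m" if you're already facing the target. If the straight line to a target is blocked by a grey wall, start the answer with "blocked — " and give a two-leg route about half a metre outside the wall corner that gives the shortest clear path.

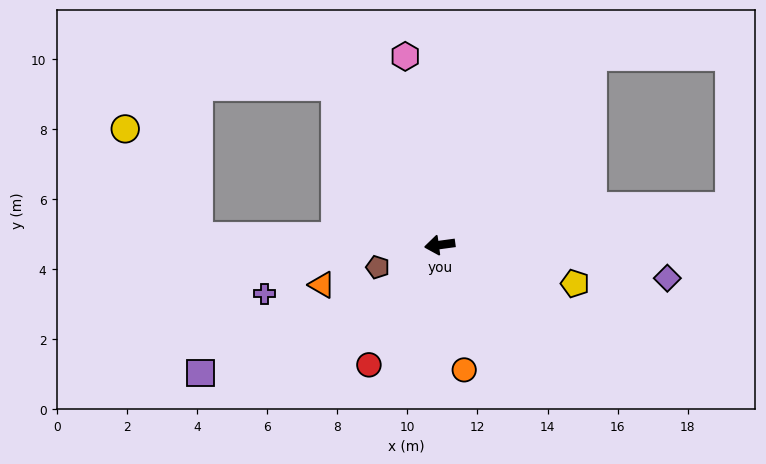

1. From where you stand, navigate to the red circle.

turn left 52°, forward 4.0 m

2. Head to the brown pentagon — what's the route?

turn left 12°, forward 1.9 m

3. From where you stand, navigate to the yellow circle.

blocked — turn right 10°, forward 6.9 m, then turn right 54°, forward 3.7 m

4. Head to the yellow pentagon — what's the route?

turn left 156°, forward 4.0 m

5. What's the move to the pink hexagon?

turn right 87°, forward 5.5 m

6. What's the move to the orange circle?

turn left 93°, forward 3.6 m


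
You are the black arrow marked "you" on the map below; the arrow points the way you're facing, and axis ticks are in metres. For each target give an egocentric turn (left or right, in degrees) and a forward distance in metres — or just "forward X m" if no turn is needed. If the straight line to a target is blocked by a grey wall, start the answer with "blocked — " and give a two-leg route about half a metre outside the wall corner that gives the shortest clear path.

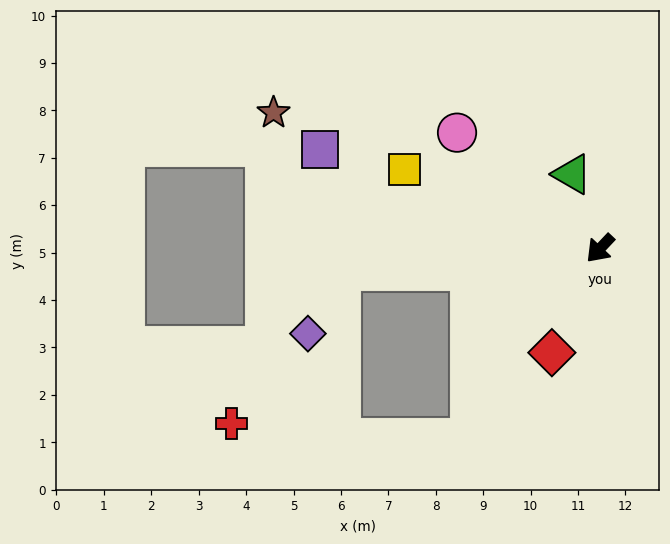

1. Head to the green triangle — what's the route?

turn right 116°, forward 1.7 m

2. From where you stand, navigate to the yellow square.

turn right 69°, forward 4.5 m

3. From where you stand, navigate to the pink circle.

turn right 86°, forward 3.9 m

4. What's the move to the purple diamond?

blocked — turn right 42°, forward 5.5 m, then turn left 58°, forward 1.5 m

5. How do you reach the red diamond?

turn left 18°, forward 2.4 m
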